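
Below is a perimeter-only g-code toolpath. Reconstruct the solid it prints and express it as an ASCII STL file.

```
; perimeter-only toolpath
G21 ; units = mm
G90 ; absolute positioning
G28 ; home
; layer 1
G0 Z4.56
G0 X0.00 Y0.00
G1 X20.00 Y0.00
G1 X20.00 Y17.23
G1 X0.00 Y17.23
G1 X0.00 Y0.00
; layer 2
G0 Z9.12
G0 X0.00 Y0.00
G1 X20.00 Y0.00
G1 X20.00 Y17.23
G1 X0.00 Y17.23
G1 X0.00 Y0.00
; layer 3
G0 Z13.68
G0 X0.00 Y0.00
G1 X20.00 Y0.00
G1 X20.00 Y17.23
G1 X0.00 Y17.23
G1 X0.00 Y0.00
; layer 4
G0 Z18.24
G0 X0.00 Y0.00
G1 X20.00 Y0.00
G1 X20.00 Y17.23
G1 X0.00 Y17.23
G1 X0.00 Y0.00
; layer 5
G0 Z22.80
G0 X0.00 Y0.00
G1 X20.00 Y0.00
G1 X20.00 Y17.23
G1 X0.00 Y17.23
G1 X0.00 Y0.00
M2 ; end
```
solid part
  facet normal 0.0000 0.0000 -1.0000
    outer loop
      vertex 20.00 17.23 0.00
      vertex 20.00 0.00 0.00
      vertex 0.00 0.00 0.00
    endloop
  endfacet
  facet normal 0.0000 0.0000 -1.0000
    outer loop
      vertex 0.00 17.23 0.00
      vertex 20.00 17.23 0.00
      vertex 0.00 0.00 0.00
    endloop
  endfacet
  facet normal 0.0000 0.0000 1.0000
    outer loop
      vertex 0.00 0.00 22.80
      vertex 20.00 0.00 22.80
      vertex 20.00 17.23 22.80
    endloop
  endfacet
  facet normal 0.0000 0.0000 1.0000
    outer loop
      vertex 0.00 0.00 22.80
      vertex 20.00 17.23 22.80
      vertex 0.00 17.23 22.80
    endloop
  endfacet
  facet normal 0.0000 -1.0000 0.0000
    outer loop
      vertex 0.00 0.00 0.00
      vertex 20.00 0.00 0.00
      vertex 20.00 0.00 22.80
    endloop
  endfacet
  facet normal 0.0000 -1.0000 0.0000
    outer loop
      vertex 0.00 0.00 0.00
      vertex 20.00 0.00 22.80
      vertex 0.00 0.00 22.80
    endloop
  endfacet
  facet normal 0.0000 1.0000 0.0000
    outer loop
      vertex 20.00 17.23 22.80
      vertex 20.00 17.23 0.00
      vertex 0.00 17.23 0.00
    endloop
  endfacet
  facet normal 0.0000 1.0000 0.0000
    outer loop
      vertex 0.00 17.23 22.80
      vertex 20.00 17.23 22.80
      vertex 0.00 17.23 0.00
    endloop
  endfacet
  facet normal -1.0000 0.0000 0.0000
    outer loop
      vertex 0.00 17.23 22.80
      vertex 0.00 17.23 0.00
      vertex 0.00 0.00 0.00
    endloop
  endfacet
  facet normal -1.0000 0.0000 0.0000
    outer loop
      vertex 0.00 0.00 22.80
      vertex 0.00 17.23 22.80
      vertex 0.00 0.00 0.00
    endloop
  endfacet
  facet normal 1.0000 0.0000 0.0000
    outer loop
      vertex 20.00 0.00 0.00
      vertex 20.00 17.23 0.00
      vertex 20.00 17.23 22.80
    endloop
  endfacet
  facet normal 1.0000 0.0000 0.0000
    outer loop
      vertex 20.00 0.00 0.00
      vertex 20.00 17.23 22.80
      vertex 20.00 0.00 22.80
    endloop
  endfacet
endsolid part

The G0 Z moves step by Δz≈4.56 mm. Every layer's G1 loop is the same polygon, so the solid is a straight extrusion of it from z=0 to z≈22.8. Closing with flat bottom and top caps and triangulating gives 12 facets — a rectangular box, roughly 20 × 17.2 mm footprint and 22.8 mm tall.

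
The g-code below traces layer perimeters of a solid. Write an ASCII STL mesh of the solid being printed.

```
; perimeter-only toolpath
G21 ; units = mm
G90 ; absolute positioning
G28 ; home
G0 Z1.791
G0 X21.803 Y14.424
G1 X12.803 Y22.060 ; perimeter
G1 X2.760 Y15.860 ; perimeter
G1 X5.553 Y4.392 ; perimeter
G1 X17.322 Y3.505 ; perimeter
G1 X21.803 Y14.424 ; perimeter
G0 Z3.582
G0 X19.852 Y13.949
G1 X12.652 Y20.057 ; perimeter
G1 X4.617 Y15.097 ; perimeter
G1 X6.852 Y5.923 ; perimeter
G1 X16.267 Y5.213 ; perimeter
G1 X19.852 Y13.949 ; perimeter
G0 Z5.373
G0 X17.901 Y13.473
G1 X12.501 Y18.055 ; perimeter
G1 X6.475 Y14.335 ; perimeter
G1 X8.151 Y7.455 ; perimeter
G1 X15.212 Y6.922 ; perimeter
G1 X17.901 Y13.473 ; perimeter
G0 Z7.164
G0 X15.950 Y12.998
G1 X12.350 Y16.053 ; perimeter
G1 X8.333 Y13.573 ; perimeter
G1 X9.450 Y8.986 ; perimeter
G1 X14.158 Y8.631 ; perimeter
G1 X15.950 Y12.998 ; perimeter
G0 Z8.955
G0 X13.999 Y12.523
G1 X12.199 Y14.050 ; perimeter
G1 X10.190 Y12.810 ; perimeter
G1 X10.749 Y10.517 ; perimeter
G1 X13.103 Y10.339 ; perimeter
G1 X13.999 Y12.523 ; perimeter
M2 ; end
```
solid part
  facet normal 0.0000 0.0000 -1.0000
    outer loop
      vertex 0.902 16.622 0.000
      vertex 12.954 24.062 0.000
      vertex 23.754 14.899 0.000
    endloop
  endfacet
  facet normal 0.0000 0.0000 -1.0000
    outer loop
      vertex 4.254 2.861 0.000
      vertex 0.902 16.622 0.000
      vertex 23.754 14.899 0.000
    endloop
  endfacet
  facet normal 0.0000 0.0000 -1.0000
    outer loop
      vertex 18.377 1.796 0.000
      vertex 4.254 2.861 0.000
      vertex 23.754 14.899 0.000
    endloop
  endfacet
  facet normal 0.4792 0.5648 0.6718
    outer loop
      vertex 23.754 14.899 0.000
      vertex 12.954 24.062 0.000
      vertex 12.048 12.048 10.746
    endloop
  endfacet
  facet normal -0.3891 0.6303 0.6718
    outer loop
      vertex 12.954 24.062 0.000
      vertex 0.902 16.622 0.000
      vertex 12.048 12.048 10.746
    endloop
  endfacet
  facet normal -0.7197 -0.1753 0.6718
    outer loop
      vertex 0.902 16.622 0.000
      vertex 4.254 2.861 0.000
      vertex 12.048 12.048 10.746
    endloop
  endfacet
  facet normal -0.0557 -0.7386 0.6718
    outer loop
      vertex 4.254 2.861 0.000
      vertex 18.377 1.796 0.000
      vertex 12.048 12.048 10.746
    endloop
  endfacet
  facet normal 0.6852 -0.2812 0.6718
    outer loop
      vertex 18.377 1.796 0.000
      vertex 23.754 14.899 0.000
      vertex 12.048 12.048 10.746
    endloop
  endfacet
endsolid part

The G0 Z moves step by Δz≈1.791 mm. The G1 loops shrink linearly with z, so the solid tapers from its base footprint up to z≈10.7. Closing with a flat bottom cap and the tapered top and triangulating gives 8 facets — a regular 5-sided pyramid, base circumscribed radius ≈ 12 mm, apex at z ≈ 10.7 mm.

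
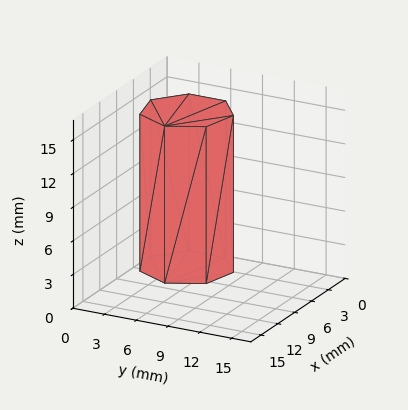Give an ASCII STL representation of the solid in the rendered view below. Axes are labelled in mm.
Reading the render: the shape is a regular 7-sided prism (a cylinder approximated with 7 flat sides), circumscribed radius ≈ 4 mm, height ≈ 14 mm (dimensions read to the nearest mm from the axis ticks). For the STL, each face is triangulated and given an outward normal.

solid part
  facet normal 0.0000 0.0000 -1.0000
    outer loop
      vertex 3.110 7.900 0.000
      vertex 6.494 7.127 0.000
      vertex 8.000 4.000 0.000
    endloop
  endfacet
  facet normal 0.0000 0.0000 -1.0000
    outer loop
      vertex 0.396 5.736 0.000
      vertex 3.110 7.900 0.000
      vertex 8.000 4.000 0.000
    endloop
  endfacet
  facet normal 0.0000 0.0000 -1.0000
    outer loop
      vertex 0.396 2.264 0.000
      vertex 0.396 5.736 0.000
      vertex 8.000 4.000 0.000
    endloop
  endfacet
  facet normal 0.0000 0.0000 -1.0000
    outer loop
      vertex 3.110 0.100 0.000
      vertex 0.396 2.264 0.000
      vertex 8.000 4.000 0.000
    endloop
  endfacet
  facet normal 0.0000 0.0000 -1.0000
    outer loop
      vertex 6.494 0.873 0.000
      vertex 3.110 0.100 0.000
      vertex 8.000 4.000 0.000
    endloop
  endfacet
  facet normal 0.0000 0.0000 1.0000
    outer loop
      vertex 8.000 4.000 14.000
      vertex 6.494 7.127 14.000
      vertex 3.110 7.900 14.000
    endloop
  endfacet
  facet normal 0.0000 0.0000 1.0000
    outer loop
      vertex 8.000 4.000 14.000
      vertex 3.110 7.900 14.000
      vertex 0.396 5.736 14.000
    endloop
  endfacet
  facet normal 0.0000 0.0000 1.0000
    outer loop
      vertex 8.000 4.000 14.000
      vertex 0.396 5.736 14.000
      vertex 0.396 2.264 14.000
    endloop
  endfacet
  facet normal 0.0000 0.0000 1.0000
    outer loop
      vertex 8.000 4.000 14.000
      vertex 0.396 2.264 14.000
      vertex 3.110 0.100 14.000
    endloop
  endfacet
  facet normal 0.0000 0.0000 1.0000
    outer loop
      vertex 8.000 4.000 14.000
      vertex 3.110 0.100 14.000
      vertex 6.494 0.873 14.000
    endloop
  endfacet
  facet normal 0.9010 0.4339 0.0000
    outer loop
      vertex 8.000 4.000 0.000
      vertex 6.494 7.127 0.000
      vertex 6.494 7.127 14.000
    endloop
  endfacet
  facet normal 0.9010 0.4339 0.0000
    outer loop
      vertex 8.000 4.000 0.000
      vertex 6.494 7.127 14.000
      vertex 8.000 4.000 14.000
    endloop
  endfacet
  facet normal 0.2227 0.9749 0.0000
    outer loop
      vertex 6.494 7.127 0.000
      vertex 3.110 7.900 0.000
      vertex 3.110 7.900 14.000
    endloop
  endfacet
  facet normal 0.2227 0.9749 0.0000
    outer loop
      vertex 6.494 7.127 0.000
      vertex 3.110 7.900 14.000
      vertex 6.494 7.127 14.000
    endloop
  endfacet
  facet normal -0.6234 0.7819 0.0000
    outer loop
      vertex 3.110 7.900 0.000
      vertex 0.396 5.736 0.000
      vertex 0.396 5.736 14.000
    endloop
  endfacet
  facet normal -0.6234 0.7819 0.0000
    outer loop
      vertex 3.110 7.900 0.000
      vertex 0.396 5.736 14.000
      vertex 3.110 7.900 14.000
    endloop
  endfacet
  facet normal -1.0000 0.0000 0.0000
    outer loop
      vertex 0.396 5.736 0.000
      vertex 0.396 2.264 0.000
      vertex 0.396 2.264 14.000
    endloop
  endfacet
  facet normal -1.0000 0.0000 0.0000
    outer loop
      vertex 0.396 5.736 0.000
      vertex 0.396 2.264 14.000
      vertex 0.396 5.736 14.000
    endloop
  endfacet
  facet normal -0.6234 -0.7819 0.0000
    outer loop
      vertex 0.396 2.264 0.000
      vertex 3.110 0.100 0.000
      vertex 3.110 0.100 14.000
    endloop
  endfacet
  facet normal -0.6234 -0.7819 0.0000
    outer loop
      vertex 0.396 2.264 0.000
      vertex 3.110 0.100 14.000
      vertex 0.396 2.264 14.000
    endloop
  endfacet
  facet normal 0.2227 -0.9749 0.0000
    outer loop
      vertex 3.110 0.100 0.000
      vertex 6.494 0.873 0.000
      vertex 6.494 0.873 14.000
    endloop
  endfacet
  facet normal 0.2227 -0.9749 0.0000
    outer loop
      vertex 3.110 0.100 0.000
      vertex 6.494 0.873 14.000
      vertex 3.110 0.100 14.000
    endloop
  endfacet
  facet normal 0.9010 -0.4339 0.0000
    outer loop
      vertex 6.494 0.873 0.000
      vertex 8.000 4.000 0.000
      vertex 8.000 4.000 14.000
    endloop
  endfacet
  facet normal 0.9010 -0.4339 0.0000
    outer loop
      vertex 6.494 0.873 0.000
      vertex 8.000 4.000 14.000
      vertex 6.494 0.873 14.000
    endloop
  endfacet
endsolid part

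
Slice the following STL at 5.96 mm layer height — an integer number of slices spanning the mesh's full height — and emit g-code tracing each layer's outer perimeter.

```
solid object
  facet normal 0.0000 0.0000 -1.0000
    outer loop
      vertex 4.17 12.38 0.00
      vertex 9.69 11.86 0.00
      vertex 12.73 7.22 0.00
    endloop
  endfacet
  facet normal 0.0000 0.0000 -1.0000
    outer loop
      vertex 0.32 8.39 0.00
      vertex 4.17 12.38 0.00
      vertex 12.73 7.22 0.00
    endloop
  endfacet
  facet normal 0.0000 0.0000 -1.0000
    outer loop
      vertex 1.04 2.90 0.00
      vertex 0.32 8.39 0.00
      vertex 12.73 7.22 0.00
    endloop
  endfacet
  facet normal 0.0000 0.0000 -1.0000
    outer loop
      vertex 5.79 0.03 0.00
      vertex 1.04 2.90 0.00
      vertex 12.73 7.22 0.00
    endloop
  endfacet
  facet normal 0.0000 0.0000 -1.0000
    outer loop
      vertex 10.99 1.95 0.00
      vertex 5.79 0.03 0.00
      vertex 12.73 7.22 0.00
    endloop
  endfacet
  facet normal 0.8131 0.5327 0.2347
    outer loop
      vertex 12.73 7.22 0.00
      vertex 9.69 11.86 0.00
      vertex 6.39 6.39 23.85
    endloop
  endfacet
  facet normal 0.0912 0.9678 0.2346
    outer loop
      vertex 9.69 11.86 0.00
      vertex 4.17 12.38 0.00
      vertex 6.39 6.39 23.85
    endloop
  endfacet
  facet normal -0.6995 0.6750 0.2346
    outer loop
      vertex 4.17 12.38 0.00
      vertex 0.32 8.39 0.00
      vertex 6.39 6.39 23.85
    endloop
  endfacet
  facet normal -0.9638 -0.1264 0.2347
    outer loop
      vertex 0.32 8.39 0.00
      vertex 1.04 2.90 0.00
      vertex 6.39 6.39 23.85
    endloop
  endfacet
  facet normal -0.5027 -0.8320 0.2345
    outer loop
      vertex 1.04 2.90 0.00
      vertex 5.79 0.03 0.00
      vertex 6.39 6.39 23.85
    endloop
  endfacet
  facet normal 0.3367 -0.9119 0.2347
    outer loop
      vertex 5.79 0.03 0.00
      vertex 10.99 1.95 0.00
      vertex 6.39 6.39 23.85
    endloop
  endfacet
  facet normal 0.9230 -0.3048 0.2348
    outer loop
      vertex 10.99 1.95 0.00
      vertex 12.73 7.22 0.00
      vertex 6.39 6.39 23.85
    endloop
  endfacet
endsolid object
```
; perimeter-only toolpath
G21 ; units = mm
G90 ; absolute positioning
G28 ; home
; layer 1
G0 Z5.96
G0 X11.14 Y7.01
G1 X8.87 Y10.49
G1 X4.72 Y10.88
G1 X1.84 Y7.89
G1 X2.38 Y3.77
G1 X5.94 Y1.62
G1 X9.84 Y3.06
G1 X11.14 Y7.01
; layer 2
G0 Z11.93
G0 X9.56 Y6.80
G1 X8.04 Y9.12
G1 X5.28 Y9.38
G1 X3.35 Y7.39
G1 X3.71 Y4.64
G1 X6.09 Y3.21
G1 X8.69 Y4.17
G1 X9.56 Y6.80
; layer 3
G0 Z17.89
G0 X7.97 Y6.60
G1 X7.21 Y7.76
G1 X5.83 Y7.89
G1 X4.87 Y6.89
G1 X5.05 Y5.52
G1 X6.24 Y4.80
G1 X7.54 Y5.28
G1 X7.97 Y6.60
M2 ; end

The solid is a regular 7-sided pyramid, base circumscribed radius ≈ 6.39 mm, apex at z ≈ 23.9 mm. Slicing at Δz = 5.96 mm — 4 equal slices spanning the solid's height, so layer i sits at z = i·h/4 — gives 3 non-empty perimeters. Each is a 7-segment closed polygon; G0 lifts to the layer z and rapids to the start vertex, then G1 traces the edges. The cross-section shrinks linearly with z (the slice at the apex is degenerate and omitted).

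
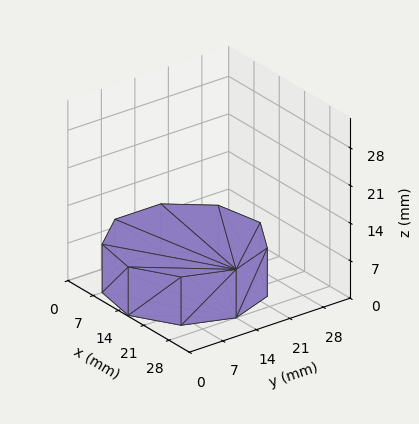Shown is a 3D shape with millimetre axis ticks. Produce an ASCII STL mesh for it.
Reading the render: the shape is a regular 9-sided prism (a cylinder approximated with 9 flat sides), circumscribed radius ≈ 14 mm, height ≈ 9 mm (dimensions read to the nearest mm from the axis ticks). For the STL, each face is triangulated and given an outward normal.

solid part
  facet normal 0.0000 0.0000 -1.0000
    outer loop
      vertex 16.43 27.79 0.00
      vertex 24.72 23.00 0.00
      vertex 28.00 14.00 0.00
    endloop
  endfacet
  facet normal 0.0000 0.0000 -1.0000
    outer loop
      vertex 7.00 26.12 0.00
      vertex 16.43 27.79 0.00
      vertex 28.00 14.00 0.00
    endloop
  endfacet
  facet normal 0.0000 0.0000 -1.0000
    outer loop
      vertex 0.84 18.79 0.00
      vertex 7.00 26.12 0.00
      vertex 28.00 14.00 0.00
    endloop
  endfacet
  facet normal 0.0000 0.0000 -1.0000
    outer loop
      vertex 0.84 9.21 0.00
      vertex 0.84 18.79 0.00
      vertex 28.00 14.00 0.00
    endloop
  endfacet
  facet normal 0.0000 0.0000 -1.0000
    outer loop
      vertex 7.00 1.88 0.00
      vertex 0.84 9.21 0.00
      vertex 28.00 14.00 0.00
    endloop
  endfacet
  facet normal 0.0000 0.0000 -1.0000
    outer loop
      vertex 16.43 0.21 0.00
      vertex 7.00 1.88 0.00
      vertex 28.00 14.00 0.00
    endloop
  endfacet
  facet normal 0.0000 0.0000 -1.0000
    outer loop
      vertex 24.72 5.00 0.00
      vertex 16.43 0.21 0.00
      vertex 28.00 14.00 0.00
    endloop
  endfacet
  facet normal 0.0000 0.0000 1.0000
    outer loop
      vertex 28.00 14.00 9.00
      vertex 24.72 23.00 9.00
      vertex 16.43 27.79 9.00
    endloop
  endfacet
  facet normal 0.0000 0.0000 1.0000
    outer loop
      vertex 28.00 14.00 9.00
      vertex 16.43 27.79 9.00
      vertex 7.00 26.12 9.00
    endloop
  endfacet
  facet normal 0.0000 0.0000 1.0000
    outer loop
      vertex 28.00 14.00 9.00
      vertex 7.00 26.12 9.00
      vertex 0.84 18.79 9.00
    endloop
  endfacet
  facet normal 0.0000 0.0000 1.0000
    outer loop
      vertex 28.00 14.00 9.00
      vertex 0.84 18.79 9.00
      vertex 0.84 9.21 9.00
    endloop
  endfacet
  facet normal 0.0000 0.0000 1.0000
    outer loop
      vertex 28.00 14.00 9.00
      vertex 0.84 9.21 9.00
      vertex 7.00 1.88 9.00
    endloop
  endfacet
  facet normal 0.0000 0.0000 1.0000
    outer loop
      vertex 28.00 14.00 9.00
      vertex 7.00 1.88 9.00
      vertex 16.43 0.21 9.00
    endloop
  endfacet
  facet normal 0.0000 0.0000 1.0000
    outer loop
      vertex 28.00 14.00 9.00
      vertex 16.43 0.21 9.00
      vertex 24.72 5.00 9.00
    endloop
  endfacet
  facet normal 0.9395 0.3424 0.0000
    outer loop
      vertex 28.00 14.00 0.00
      vertex 24.72 23.00 0.00
      vertex 24.72 23.00 9.00
    endloop
  endfacet
  facet normal 0.9395 0.3424 0.0000
    outer loop
      vertex 28.00 14.00 0.00
      vertex 24.72 23.00 9.00
      vertex 28.00 14.00 9.00
    endloop
  endfacet
  facet normal 0.5003 0.8659 0.0000
    outer loop
      vertex 24.72 23.00 0.00
      vertex 16.43 27.79 0.00
      vertex 16.43 27.79 9.00
    endloop
  endfacet
  facet normal 0.5003 0.8659 0.0000
    outer loop
      vertex 24.72 23.00 0.00
      vertex 16.43 27.79 9.00
      vertex 24.72 23.00 9.00
    endloop
  endfacet
  facet normal -0.1744 0.9847 0.0000
    outer loop
      vertex 16.43 27.79 0.00
      vertex 7.00 26.12 0.00
      vertex 7.00 26.12 9.00
    endloop
  endfacet
  facet normal -0.1744 0.9847 0.0000
    outer loop
      vertex 16.43 27.79 0.00
      vertex 7.00 26.12 9.00
      vertex 16.43 27.79 9.00
    endloop
  endfacet
  facet normal -0.7656 0.6434 0.0000
    outer loop
      vertex 7.00 26.12 0.00
      vertex 0.84 18.79 0.00
      vertex 0.84 18.79 9.00
    endloop
  endfacet
  facet normal -0.7656 0.6434 0.0000
    outer loop
      vertex 7.00 26.12 0.00
      vertex 0.84 18.79 9.00
      vertex 7.00 26.12 9.00
    endloop
  endfacet
  facet normal -1.0000 0.0000 0.0000
    outer loop
      vertex 0.84 18.79 0.00
      vertex 0.84 9.21 0.00
      vertex 0.84 9.21 9.00
    endloop
  endfacet
  facet normal -1.0000 0.0000 0.0000
    outer loop
      vertex 0.84 18.79 0.00
      vertex 0.84 9.21 9.00
      vertex 0.84 18.79 9.00
    endloop
  endfacet
  facet normal -0.7656 -0.6434 0.0000
    outer loop
      vertex 0.84 9.21 0.00
      vertex 7.00 1.88 0.00
      vertex 7.00 1.88 9.00
    endloop
  endfacet
  facet normal -0.7656 -0.6434 0.0000
    outer loop
      vertex 0.84 9.21 0.00
      vertex 7.00 1.88 9.00
      vertex 0.84 9.21 9.00
    endloop
  endfacet
  facet normal -0.1744 -0.9847 0.0000
    outer loop
      vertex 7.00 1.88 0.00
      vertex 16.43 0.21 0.00
      vertex 16.43 0.21 9.00
    endloop
  endfacet
  facet normal -0.1744 -0.9847 0.0000
    outer loop
      vertex 7.00 1.88 0.00
      vertex 16.43 0.21 9.00
      vertex 7.00 1.88 9.00
    endloop
  endfacet
  facet normal 0.5003 -0.8659 0.0000
    outer loop
      vertex 16.43 0.21 0.00
      vertex 24.72 5.00 0.00
      vertex 24.72 5.00 9.00
    endloop
  endfacet
  facet normal 0.5003 -0.8659 0.0000
    outer loop
      vertex 16.43 0.21 0.00
      vertex 24.72 5.00 9.00
      vertex 16.43 0.21 9.00
    endloop
  endfacet
  facet normal 0.9395 -0.3424 0.0000
    outer loop
      vertex 24.72 5.00 0.00
      vertex 28.00 14.00 0.00
      vertex 28.00 14.00 9.00
    endloop
  endfacet
  facet normal 0.9395 -0.3424 0.0000
    outer loop
      vertex 24.72 5.00 0.00
      vertex 28.00 14.00 9.00
      vertex 24.72 5.00 9.00
    endloop
  endfacet
endsolid part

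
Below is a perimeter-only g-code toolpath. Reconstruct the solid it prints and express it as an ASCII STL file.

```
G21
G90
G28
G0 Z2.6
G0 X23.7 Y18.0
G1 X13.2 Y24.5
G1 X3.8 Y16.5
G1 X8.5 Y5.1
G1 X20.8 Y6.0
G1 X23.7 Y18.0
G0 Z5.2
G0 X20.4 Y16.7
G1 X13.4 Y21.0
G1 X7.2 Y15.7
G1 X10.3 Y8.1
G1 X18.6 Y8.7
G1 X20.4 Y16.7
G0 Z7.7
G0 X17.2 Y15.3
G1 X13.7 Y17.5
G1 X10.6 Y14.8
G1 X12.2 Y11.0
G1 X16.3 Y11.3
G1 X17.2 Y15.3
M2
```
solid part
  facet normal 0.0000 0.0000 -1.0000
    outer loop
      vertex 0.4 17.3 0.0
      vertex 12.9 28.0 0.0
      vertex 26.9 19.4 0.0
    endloop
  endfacet
  facet normal 0.0000 0.0000 -1.0000
    outer loop
      vertex 6.7 2.1 0.0
      vertex 0.4 17.3 0.0
      vertex 26.9 19.4 0.0
    endloop
  endfacet
  facet normal 0.0000 0.0000 -1.0000
    outer loop
      vertex 23.1 3.4 0.0
      vertex 6.7 2.1 0.0
      vertex 26.9 19.4 0.0
    endloop
  endfacet
  facet normal 0.3517 0.5725 0.7406
    outer loop
      vertex 26.9 19.4 0.0
      vertex 12.9 28.0 0.0
      vertex 14.0 14.0 10.3
    endloop
  endfacet
  facet normal -0.4370 0.5105 0.7406
    outer loop
      vertex 12.9 28.0 0.0
      vertex 0.4 17.3 0.0
      vertex 14.0 14.0 10.3
    endloop
  endfacet
  facet normal -0.6223 -0.2579 0.7391
    outer loop
      vertex 0.4 17.3 0.0
      vertex 6.7 2.1 0.0
      vertex 14.0 14.0 10.3
    endloop
  endfacet
  facet normal 0.0533 -0.6720 0.7386
    outer loop
      vertex 6.7 2.1 0.0
      vertex 23.1 3.4 0.0
      vertex 14.0 14.0 10.3
    endloop
  endfacet
  facet normal 0.6553 -0.1556 0.7391
    outer loop
      vertex 23.1 3.4 0.0
      vertex 26.9 19.4 0.0
      vertex 14.0 14.0 10.3
    endloop
  endfacet
endsolid part

The G0 Z moves step by Δz≈2.6 mm. The G1 loops shrink linearly with z, so the solid tapers from its base footprint up to z≈10.3. Closing with a flat bottom cap and the tapered top and triangulating gives 8 facets — a regular 5-sided pyramid, base circumscribed radius ≈ 14 mm, apex at z ≈ 10.3 mm.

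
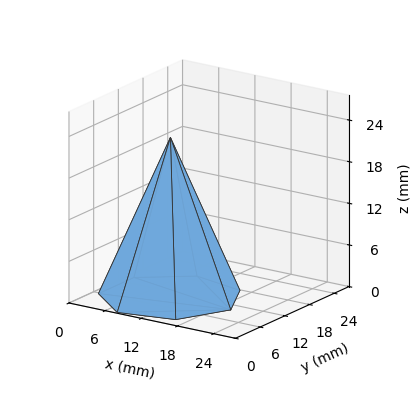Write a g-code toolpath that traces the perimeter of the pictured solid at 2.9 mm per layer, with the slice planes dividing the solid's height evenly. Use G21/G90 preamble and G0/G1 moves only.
Reading the render: the shape is a regular 7-sided pyramid, base circumscribed radius ≈ 10 mm, apex at z ≈ 23 mm (dimensions read to the nearest mm from the axis ticks). For the g-code, the solid's height is divided into equal slices at the stated Δz and each level perimeter traced with G1 moves after a G0 lift.

; perimeter-only toolpath
G21 ; units = mm
G90 ; absolute positioning
G28 ; home
; layer 1
G0 Z2.9
G0 X18.8 Y10.0
G1 X15.4 Y16.8
G1 X8.1 Y18.5
G1 X2.1 Y13.8
G1 X2.1 Y6.2
G1 X8.1 Y1.5
G1 X15.4 Y3.2
G1 X18.8 Y10.0
; layer 2
G0 Z5.8
G0 X17.5 Y10.0
G1 X14.6 Y15.9
G1 X8.3 Y17.3
G1 X3.2 Y13.2
G1 X3.2 Y6.8
G1 X8.3 Y2.7
G1 X14.6 Y4.2
G1 X17.5 Y10.0
; layer 3
G0 Z8.6
G0 X16.2 Y10.0
G1 X13.9 Y14.9
G1 X8.6 Y16.1
G1 X4.4 Y12.7
G1 X4.4 Y7.3
G1 X8.6 Y3.9
G1 X13.9 Y5.1
G1 X16.2 Y10.0
; layer 4
G0 Z11.5
G0 X15.0 Y10.0
G1 X13.1 Y13.9
G1 X8.9 Y14.8
G1 X5.5 Y12.2
G1 X5.5 Y7.8
G1 X8.9 Y5.2
G1 X13.1 Y6.1
G1 X15.0 Y10.0
; layer 5
G0 Z14.4
G0 X13.8 Y10.0
G1 X12.3 Y12.9
G1 X9.2 Y13.6
G1 X6.6 Y11.6
G1 X6.6 Y8.4
G1 X9.2 Y6.4
G1 X12.3 Y7.1
G1 X13.8 Y10.0
; layer 6
G0 Z17.2
G0 X12.5 Y10.0
G1 X11.6 Y11.9
G1 X9.4 Y12.4
G1 X7.8 Y11.1
G1 X7.8 Y8.9
G1 X9.4 Y7.6
G1 X11.6 Y8.1
G1 X12.5 Y10.0
; layer 7
G0 Z20.1
G0 X11.2 Y10.0
G1 X10.8 Y11.0
G1 X9.7 Y11.2
G1 X8.9 Y10.5
G1 X8.9 Y9.5
G1 X9.7 Y8.8
G1 X10.8 Y9.0
G1 X11.2 Y10.0
M2 ; end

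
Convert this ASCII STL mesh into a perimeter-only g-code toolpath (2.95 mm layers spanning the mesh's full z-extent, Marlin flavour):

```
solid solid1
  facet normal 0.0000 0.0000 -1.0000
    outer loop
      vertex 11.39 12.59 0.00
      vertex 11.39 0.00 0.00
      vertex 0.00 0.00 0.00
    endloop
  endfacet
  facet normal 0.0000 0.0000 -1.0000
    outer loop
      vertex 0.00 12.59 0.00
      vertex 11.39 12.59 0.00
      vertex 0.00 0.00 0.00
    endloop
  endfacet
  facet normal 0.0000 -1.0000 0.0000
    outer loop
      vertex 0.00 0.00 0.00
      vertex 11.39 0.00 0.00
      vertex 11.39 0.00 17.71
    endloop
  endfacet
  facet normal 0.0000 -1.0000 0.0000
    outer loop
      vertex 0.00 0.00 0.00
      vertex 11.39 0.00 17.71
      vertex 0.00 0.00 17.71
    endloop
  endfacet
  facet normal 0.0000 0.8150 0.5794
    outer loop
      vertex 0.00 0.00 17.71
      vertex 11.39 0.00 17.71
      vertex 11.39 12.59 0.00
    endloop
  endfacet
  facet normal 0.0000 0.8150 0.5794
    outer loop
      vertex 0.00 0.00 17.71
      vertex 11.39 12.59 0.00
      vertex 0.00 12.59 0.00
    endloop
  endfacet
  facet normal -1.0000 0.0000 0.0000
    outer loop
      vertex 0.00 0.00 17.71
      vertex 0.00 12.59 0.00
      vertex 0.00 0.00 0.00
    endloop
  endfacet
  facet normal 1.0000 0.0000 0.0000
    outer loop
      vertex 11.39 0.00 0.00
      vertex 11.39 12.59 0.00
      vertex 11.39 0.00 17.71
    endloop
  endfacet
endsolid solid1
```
; perimeter-only toolpath
G21 ; units = mm
G90 ; absolute positioning
G28 ; home
; layer 1
G0 Z2.95
G0 X0.00 Y0.00
G1 X11.39 Y0.00
G1 X11.39 Y10.49
G1 X0.00 Y10.49
G1 X0.00 Y0.00
; layer 2
G0 Z5.90
G0 X0.00 Y0.00
G1 X11.39 Y0.00
G1 X11.39 Y8.39
G1 X0.00 Y8.39
G1 X0.00 Y0.00
; layer 3
G0 Z8.86
G0 X0.00 Y0.00
G1 X11.39 Y0.00
G1 X11.39 Y6.29
G1 X0.00 Y6.29
G1 X0.00 Y0.00
; layer 4
G0 Z11.81
G0 X0.00 Y0.00
G1 X11.39 Y0.00
G1 X11.39 Y4.20
G1 X0.00 Y4.20
G1 X0.00 Y0.00
; layer 5
G0 Z14.76
G0 X0.00 Y0.00
G1 X11.39 Y0.00
G1 X11.39 Y2.10
G1 X0.00 Y2.10
G1 X0.00 Y0.00
M2 ; end

The solid is a wedge (ramp): 11.4 × 12.6 mm base, rising to 17.7 mm along the y=0 edge and sloping linearly to z=0 at y=12.6. Slicing at Δz = 2.95 mm — 6 equal slices spanning the solid's height, so layer i sits at z = i·h/6 — gives 5 non-empty perimeters. Each is a 4-segment closed polygon; G0 lifts to the layer z and rapids to the start vertex, then G1 traces the edges. The cross-section shrinks linearly with z (the slice at the apex is degenerate and omitted).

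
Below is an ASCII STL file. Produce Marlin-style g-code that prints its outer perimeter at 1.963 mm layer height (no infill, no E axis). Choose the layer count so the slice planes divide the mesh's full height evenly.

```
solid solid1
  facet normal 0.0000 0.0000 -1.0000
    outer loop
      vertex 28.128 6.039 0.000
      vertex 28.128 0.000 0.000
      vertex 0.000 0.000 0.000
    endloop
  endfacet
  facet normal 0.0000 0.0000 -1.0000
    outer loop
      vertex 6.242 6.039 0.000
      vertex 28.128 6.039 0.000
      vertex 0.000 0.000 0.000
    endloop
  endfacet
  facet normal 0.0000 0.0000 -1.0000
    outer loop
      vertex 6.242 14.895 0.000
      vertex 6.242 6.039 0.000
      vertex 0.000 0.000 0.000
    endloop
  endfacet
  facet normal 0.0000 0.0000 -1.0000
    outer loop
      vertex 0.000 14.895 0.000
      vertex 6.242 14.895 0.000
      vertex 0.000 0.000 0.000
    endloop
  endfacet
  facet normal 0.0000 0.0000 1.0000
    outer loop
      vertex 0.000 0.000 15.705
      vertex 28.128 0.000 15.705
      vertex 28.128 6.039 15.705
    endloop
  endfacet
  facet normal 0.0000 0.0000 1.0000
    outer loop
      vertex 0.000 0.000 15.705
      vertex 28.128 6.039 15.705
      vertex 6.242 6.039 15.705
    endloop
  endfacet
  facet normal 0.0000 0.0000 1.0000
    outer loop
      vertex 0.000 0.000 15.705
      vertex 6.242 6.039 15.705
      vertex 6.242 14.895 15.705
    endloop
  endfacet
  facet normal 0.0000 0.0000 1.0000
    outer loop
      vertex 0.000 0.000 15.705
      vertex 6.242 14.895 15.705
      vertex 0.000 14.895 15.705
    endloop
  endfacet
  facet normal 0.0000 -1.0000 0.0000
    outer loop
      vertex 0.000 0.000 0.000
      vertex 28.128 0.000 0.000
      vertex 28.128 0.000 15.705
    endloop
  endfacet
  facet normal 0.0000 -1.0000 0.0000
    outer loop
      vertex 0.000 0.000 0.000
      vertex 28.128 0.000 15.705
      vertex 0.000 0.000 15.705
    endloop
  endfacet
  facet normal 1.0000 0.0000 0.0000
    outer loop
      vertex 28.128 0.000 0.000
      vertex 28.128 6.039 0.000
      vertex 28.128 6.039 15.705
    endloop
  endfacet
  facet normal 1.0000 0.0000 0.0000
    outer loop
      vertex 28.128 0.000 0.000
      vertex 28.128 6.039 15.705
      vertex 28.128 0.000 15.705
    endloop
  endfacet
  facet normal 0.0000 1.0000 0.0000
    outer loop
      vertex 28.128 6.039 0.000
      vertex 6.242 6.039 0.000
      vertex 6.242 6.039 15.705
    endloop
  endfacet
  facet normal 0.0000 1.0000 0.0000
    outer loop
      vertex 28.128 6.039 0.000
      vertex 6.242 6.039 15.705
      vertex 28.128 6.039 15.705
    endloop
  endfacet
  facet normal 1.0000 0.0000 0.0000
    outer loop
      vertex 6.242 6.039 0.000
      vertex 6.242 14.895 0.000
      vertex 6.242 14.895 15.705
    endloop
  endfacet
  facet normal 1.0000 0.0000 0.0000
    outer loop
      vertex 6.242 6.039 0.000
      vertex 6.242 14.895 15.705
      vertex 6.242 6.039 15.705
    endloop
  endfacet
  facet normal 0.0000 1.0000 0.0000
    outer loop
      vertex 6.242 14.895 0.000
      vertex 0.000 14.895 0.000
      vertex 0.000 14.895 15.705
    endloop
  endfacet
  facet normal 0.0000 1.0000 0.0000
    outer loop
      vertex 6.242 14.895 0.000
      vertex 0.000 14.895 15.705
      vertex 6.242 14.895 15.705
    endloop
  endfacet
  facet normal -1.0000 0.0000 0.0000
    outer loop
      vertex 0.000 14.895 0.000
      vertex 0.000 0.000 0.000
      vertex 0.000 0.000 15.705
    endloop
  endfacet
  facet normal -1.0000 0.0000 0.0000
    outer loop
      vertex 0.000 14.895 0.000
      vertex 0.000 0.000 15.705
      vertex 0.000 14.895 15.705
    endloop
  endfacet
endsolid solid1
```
; perimeter-only toolpath
G21 ; units = mm
G90 ; absolute positioning
G28 ; home
; layer 1
G0 Z1.963
G0 X0.000 Y0.000
G1 X28.128 Y0.000
G1 X28.128 Y6.039
G1 X6.242 Y6.039
G1 X6.242 Y14.895
G1 X0.000 Y14.895
G1 X0.000 Y0.000
; layer 2
G0 Z3.926
G0 X0.000 Y0.000
G1 X28.128 Y0.000
G1 X28.128 Y6.039
G1 X6.242 Y6.039
G1 X6.242 Y14.895
G1 X0.000 Y14.895
G1 X0.000 Y0.000
; layer 3
G0 Z5.889
G0 X0.000 Y0.000
G1 X28.128 Y0.000
G1 X28.128 Y6.039
G1 X6.242 Y6.039
G1 X6.242 Y14.895
G1 X0.000 Y14.895
G1 X0.000 Y0.000
; layer 4
G0 Z7.853
G0 X0.000 Y0.000
G1 X28.128 Y0.000
G1 X28.128 Y6.039
G1 X6.242 Y6.039
G1 X6.242 Y14.895
G1 X0.000 Y14.895
G1 X0.000 Y0.000
; layer 5
G0 Z9.816
G0 X0.000 Y0.000
G1 X28.128 Y0.000
G1 X28.128 Y6.039
G1 X6.242 Y6.039
G1 X6.242 Y14.895
G1 X0.000 Y14.895
G1 X0.000 Y0.000
; layer 6
G0 Z11.779
G0 X0.000 Y0.000
G1 X28.128 Y0.000
G1 X28.128 Y6.039
G1 X6.242 Y6.039
G1 X6.242 Y14.895
G1 X0.000 Y14.895
G1 X0.000 Y0.000
; layer 7
G0 Z13.742
G0 X0.000 Y0.000
G1 X28.128 Y0.000
G1 X28.128 Y6.039
G1 X6.242 Y6.039
G1 X6.242 Y14.895
G1 X0.000 Y14.895
G1 X0.000 Y0.000
; layer 8
G0 Z15.705
G0 X0.000 Y0.000
G1 X28.128 Y0.000
G1 X28.128 Y6.039
G1 X6.242 Y6.039
G1 X6.242 Y14.895
G1 X0.000 Y14.895
G1 X0.000 Y0.000
M2 ; end

The solid is an L-shaped prism: outer 28.1 × 14.9 mm, arm thicknesses ≈ 6.04 mm (horizontal) and 6.24 mm (vertical), extruded 15.7 mm in z. Slicing at Δz = 1.963 mm — 8 equal slices spanning the solid's height, so layer i sits at z = i·h/8 — gives 8 non-empty perimeters. Each is a 6-segment closed polygon; G0 lifts to the layer z and rapids to the start vertex, then G1 traces the edges.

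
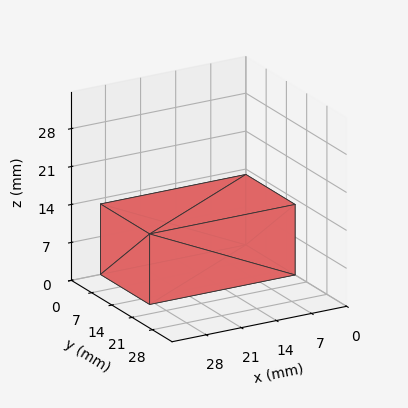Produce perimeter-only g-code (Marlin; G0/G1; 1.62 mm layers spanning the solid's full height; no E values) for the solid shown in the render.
Reading the render: the shape is a rectangular box, roughly 29 × 17 mm footprint and 13 mm tall (dimensions read to the nearest mm from the axis ticks). For the g-code, the solid's height is divided into equal slices at the stated Δz and each level perimeter traced with G1 moves after a G0 lift.

; perimeter-only toolpath
G21 ; units = mm
G90 ; absolute positioning
G28 ; home
; layer 1
G0 Z1.62
G0 X0.00 Y0.00
G1 X29.00 Y0.00
G1 X29.00 Y17.00
G1 X0.00 Y17.00
G1 X0.00 Y0.00
; layer 2
G0 Z3.25
G0 X0.00 Y0.00
G1 X29.00 Y0.00
G1 X29.00 Y17.00
G1 X0.00 Y17.00
G1 X0.00 Y0.00
; layer 3
G0 Z4.88
G0 X0.00 Y0.00
G1 X29.00 Y0.00
G1 X29.00 Y17.00
G1 X0.00 Y17.00
G1 X0.00 Y0.00
; layer 4
G0 Z6.50
G0 X0.00 Y0.00
G1 X29.00 Y0.00
G1 X29.00 Y17.00
G1 X0.00 Y17.00
G1 X0.00 Y0.00
; layer 5
G0 Z8.12
G0 X0.00 Y0.00
G1 X29.00 Y0.00
G1 X29.00 Y17.00
G1 X0.00 Y17.00
G1 X0.00 Y0.00
; layer 6
G0 Z9.75
G0 X0.00 Y0.00
G1 X29.00 Y0.00
G1 X29.00 Y17.00
G1 X0.00 Y17.00
G1 X0.00 Y0.00
; layer 7
G0 Z11.38
G0 X0.00 Y0.00
G1 X29.00 Y0.00
G1 X29.00 Y17.00
G1 X0.00 Y17.00
G1 X0.00 Y0.00
; layer 8
G0 Z13.00
G0 X0.00 Y0.00
G1 X29.00 Y0.00
G1 X29.00 Y17.00
G1 X0.00 Y17.00
G1 X0.00 Y0.00
M2 ; end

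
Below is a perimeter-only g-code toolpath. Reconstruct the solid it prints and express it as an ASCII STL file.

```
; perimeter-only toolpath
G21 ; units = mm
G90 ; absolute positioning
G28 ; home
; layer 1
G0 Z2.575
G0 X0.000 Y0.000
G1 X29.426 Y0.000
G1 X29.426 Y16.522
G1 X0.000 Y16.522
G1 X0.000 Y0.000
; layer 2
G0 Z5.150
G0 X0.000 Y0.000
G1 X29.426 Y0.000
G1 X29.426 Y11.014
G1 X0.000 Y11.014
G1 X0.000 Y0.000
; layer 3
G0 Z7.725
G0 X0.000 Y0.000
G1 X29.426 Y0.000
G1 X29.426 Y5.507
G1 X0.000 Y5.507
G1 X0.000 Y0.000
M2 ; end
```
solid part
  facet normal 0.0000 0.0000 -1.0000
    outer loop
      vertex 29.426 22.029 0.000
      vertex 29.426 0.000 0.000
      vertex 0.000 0.000 0.000
    endloop
  endfacet
  facet normal 0.0000 0.0000 -1.0000
    outer loop
      vertex 0.000 22.029 0.000
      vertex 29.426 22.029 0.000
      vertex 0.000 0.000 0.000
    endloop
  endfacet
  facet normal 0.0000 -1.0000 0.0000
    outer loop
      vertex 0.000 0.000 0.000
      vertex 29.426 0.000 0.000
      vertex 29.426 0.000 10.300
    endloop
  endfacet
  facet normal 0.0000 -1.0000 0.0000
    outer loop
      vertex 0.000 0.000 0.000
      vertex 29.426 0.000 10.300
      vertex 0.000 0.000 10.300
    endloop
  endfacet
  facet normal 0.0000 0.4236 0.9059
    outer loop
      vertex 0.000 0.000 10.300
      vertex 29.426 0.000 10.300
      vertex 29.426 22.029 0.000
    endloop
  endfacet
  facet normal 0.0000 0.4236 0.9059
    outer loop
      vertex 0.000 0.000 10.300
      vertex 29.426 22.029 0.000
      vertex 0.000 22.029 0.000
    endloop
  endfacet
  facet normal -1.0000 0.0000 0.0000
    outer loop
      vertex 0.000 0.000 10.300
      vertex 0.000 22.029 0.000
      vertex 0.000 0.000 0.000
    endloop
  endfacet
  facet normal 1.0000 0.0000 0.0000
    outer loop
      vertex 29.426 0.000 0.000
      vertex 29.426 22.029 0.000
      vertex 29.426 0.000 10.300
    endloop
  endfacet
endsolid part

The G0 Z moves step by Δz≈2.575 mm. The G1 loops shrink linearly with z, so the solid tapers from its base footprint up to z≈10.3. Closing with a flat bottom cap and the tapered top and triangulating gives 8 facets — a wedge (ramp): 29.4 × 22 mm base, rising to 10.3 mm along the y=0 edge and sloping linearly to z=0 at y=22.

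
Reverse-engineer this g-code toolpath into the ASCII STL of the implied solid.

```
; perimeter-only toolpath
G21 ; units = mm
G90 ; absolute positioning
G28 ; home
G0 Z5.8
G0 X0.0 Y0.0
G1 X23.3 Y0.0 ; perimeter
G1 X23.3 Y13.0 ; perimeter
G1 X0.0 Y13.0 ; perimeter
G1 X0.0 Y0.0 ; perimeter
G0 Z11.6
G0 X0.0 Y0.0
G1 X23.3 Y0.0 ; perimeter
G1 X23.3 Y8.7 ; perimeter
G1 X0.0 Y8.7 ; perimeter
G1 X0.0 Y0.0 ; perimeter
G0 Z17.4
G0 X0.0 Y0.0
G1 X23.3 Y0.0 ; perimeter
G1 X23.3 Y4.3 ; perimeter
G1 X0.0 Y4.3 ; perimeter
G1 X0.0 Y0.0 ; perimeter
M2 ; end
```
solid part
  facet normal 0.0000 0.0000 -1.0000
    outer loop
      vertex 23.3 17.3 0.0
      vertex 23.3 0.0 0.0
      vertex 0.0 0.0 0.0
    endloop
  endfacet
  facet normal 0.0000 0.0000 -1.0000
    outer loop
      vertex 0.0 17.3 0.0
      vertex 23.3 17.3 0.0
      vertex 0.0 0.0 0.0
    endloop
  endfacet
  facet normal 0.0000 -1.0000 0.0000
    outer loop
      vertex 0.0 0.0 0.0
      vertex 23.3 0.0 0.0
      vertex 23.3 0.0 23.2
    endloop
  endfacet
  facet normal 0.0000 -1.0000 0.0000
    outer loop
      vertex 0.0 0.0 0.0
      vertex 23.3 0.0 23.2
      vertex 0.0 0.0 23.2
    endloop
  endfacet
  facet normal 0.0000 0.8017 0.5978
    outer loop
      vertex 0.0 0.0 23.2
      vertex 23.3 0.0 23.2
      vertex 23.3 17.3 0.0
    endloop
  endfacet
  facet normal 0.0000 0.8017 0.5978
    outer loop
      vertex 0.0 0.0 23.2
      vertex 23.3 17.3 0.0
      vertex 0.0 17.3 0.0
    endloop
  endfacet
  facet normal -1.0000 0.0000 0.0000
    outer loop
      vertex 0.0 0.0 23.2
      vertex 0.0 17.3 0.0
      vertex 0.0 0.0 0.0
    endloop
  endfacet
  facet normal 1.0000 0.0000 0.0000
    outer loop
      vertex 23.3 0.0 0.0
      vertex 23.3 17.3 0.0
      vertex 23.3 0.0 23.2
    endloop
  endfacet
endsolid part

The G0 Z moves step by Δz≈5.8 mm. The G1 loops shrink linearly with z, so the solid tapers from its base footprint up to z≈23.2. Closing with a flat bottom cap and the tapered top and triangulating gives 8 facets — a wedge (ramp): 23.3 × 17.3 mm base, rising to 23.2 mm along the y=0 edge and sloping linearly to z=0 at y=17.3.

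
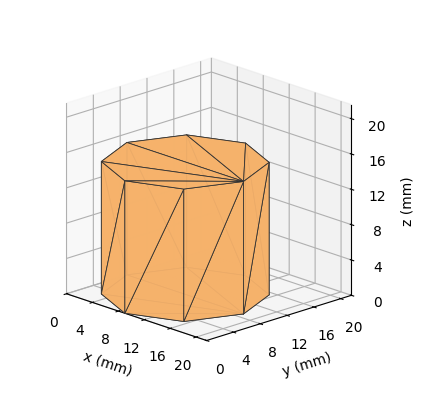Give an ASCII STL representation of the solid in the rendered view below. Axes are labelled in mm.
Reading the render: the shape is a regular 8-sided prism (a cylinder approximated with 8 flat sides), circumscribed radius ≈ 9 mm, height ≈ 15 mm (dimensions read to the nearest mm from the axis ticks). For the STL, each face is triangulated and given an outward normal.

solid part
  facet normal 0.0000 0.0000 -1.0000
    outer loop
      vertex 9.00 18.00 0.00
      vertex 15.36 15.36 0.00
      vertex 18.00 9.00 0.00
    endloop
  endfacet
  facet normal 0.0000 0.0000 -1.0000
    outer loop
      vertex 2.64 15.36 0.00
      vertex 9.00 18.00 0.00
      vertex 18.00 9.00 0.00
    endloop
  endfacet
  facet normal 0.0000 0.0000 -1.0000
    outer loop
      vertex 0.00 9.00 0.00
      vertex 2.64 15.36 0.00
      vertex 18.00 9.00 0.00
    endloop
  endfacet
  facet normal 0.0000 0.0000 -1.0000
    outer loop
      vertex 2.64 2.64 0.00
      vertex 0.00 9.00 0.00
      vertex 18.00 9.00 0.00
    endloop
  endfacet
  facet normal 0.0000 0.0000 -1.0000
    outer loop
      vertex 9.00 0.00 0.00
      vertex 2.64 2.64 0.00
      vertex 18.00 9.00 0.00
    endloop
  endfacet
  facet normal 0.0000 0.0000 -1.0000
    outer loop
      vertex 15.36 2.64 0.00
      vertex 9.00 0.00 0.00
      vertex 18.00 9.00 0.00
    endloop
  endfacet
  facet normal 0.0000 0.0000 1.0000
    outer loop
      vertex 18.00 9.00 15.00
      vertex 15.36 15.36 15.00
      vertex 9.00 18.00 15.00
    endloop
  endfacet
  facet normal 0.0000 0.0000 1.0000
    outer loop
      vertex 18.00 9.00 15.00
      vertex 9.00 18.00 15.00
      vertex 2.64 15.36 15.00
    endloop
  endfacet
  facet normal 0.0000 0.0000 1.0000
    outer loop
      vertex 18.00 9.00 15.00
      vertex 2.64 15.36 15.00
      vertex 0.00 9.00 15.00
    endloop
  endfacet
  facet normal 0.0000 0.0000 1.0000
    outer loop
      vertex 18.00 9.00 15.00
      vertex 0.00 9.00 15.00
      vertex 2.64 2.64 15.00
    endloop
  endfacet
  facet normal 0.0000 0.0000 1.0000
    outer loop
      vertex 18.00 9.00 15.00
      vertex 2.64 2.64 15.00
      vertex 9.00 0.00 15.00
    endloop
  endfacet
  facet normal 0.0000 0.0000 1.0000
    outer loop
      vertex 18.00 9.00 15.00
      vertex 9.00 0.00 15.00
      vertex 15.36 2.64 15.00
    endloop
  endfacet
  facet normal 0.9236 0.3834 0.0000
    outer loop
      vertex 18.00 9.00 0.00
      vertex 15.36 15.36 0.00
      vertex 15.36 15.36 15.00
    endloop
  endfacet
  facet normal 0.9236 0.3834 0.0000
    outer loop
      vertex 18.00 9.00 0.00
      vertex 15.36 15.36 15.00
      vertex 18.00 9.00 15.00
    endloop
  endfacet
  facet normal 0.3834 0.9236 0.0000
    outer loop
      vertex 15.36 15.36 0.00
      vertex 9.00 18.00 0.00
      vertex 9.00 18.00 15.00
    endloop
  endfacet
  facet normal 0.3834 0.9236 0.0000
    outer loop
      vertex 15.36 15.36 0.00
      vertex 9.00 18.00 15.00
      vertex 15.36 15.36 15.00
    endloop
  endfacet
  facet normal -0.3834 0.9236 0.0000
    outer loop
      vertex 9.00 18.00 0.00
      vertex 2.64 15.36 0.00
      vertex 2.64 15.36 15.00
    endloop
  endfacet
  facet normal -0.3834 0.9236 0.0000
    outer loop
      vertex 9.00 18.00 0.00
      vertex 2.64 15.36 15.00
      vertex 9.00 18.00 15.00
    endloop
  endfacet
  facet normal -0.9236 0.3834 0.0000
    outer loop
      vertex 2.64 15.36 0.00
      vertex 0.00 9.00 0.00
      vertex 0.00 9.00 15.00
    endloop
  endfacet
  facet normal -0.9236 0.3834 0.0000
    outer loop
      vertex 2.64 15.36 0.00
      vertex 0.00 9.00 15.00
      vertex 2.64 15.36 15.00
    endloop
  endfacet
  facet normal -0.9236 -0.3834 0.0000
    outer loop
      vertex 0.00 9.00 0.00
      vertex 2.64 2.64 0.00
      vertex 2.64 2.64 15.00
    endloop
  endfacet
  facet normal -0.9236 -0.3834 0.0000
    outer loop
      vertex 0.00 9.00 0.00
      vertex 2.64 2.64 15.00
      vertex 0.00 9.00 15.00
    endloop
  endfacet
  facet normal -0.3834 -0.9236 0.0000
    outer loop
      vertex 2.64 2.64 0.00
      vertex 9.00 0.00 0.00
      vertex 9.00 0.00 15.00
    endloop
  endfacet
  facet normal -0.3834 -0.9236 0.0000
    outer loop
      vertex 2.64 2.64 0.00
      vertex 9.00 0.00 15.00
      vertex 2.64 2.64 15.00
    endloop
  endfacet
  facet normal 0.3834 -0.9236 0.0000
    outer loop
      vertex 9.00 0.00 0.00
      vertex 15.36 2.64 0.00
      vertex 15.36 2.64 15.00
    endloop
  endfacet
  facet normal 0.3834 -0.9236 0.0000
    outer loop
      vertex 9.00 0.00 0.00
      vertex 15.36 2.64 15.00
      vertex 9.00 0.00 15.00
    endloop
  endfacet
  facet normal 0.9236 -0.3834 0.0000
    outer loop
      vertex 15.36 2.64 0.00
      vertex 18.00 9.00 0.00
      vertex 18.00 9.00 15.00
    endloop
  endfacet
  facet normal 0.9236 -0.3834 0.0000
    outer loop
      vertex 15.36 2.64 0.00
      vertex 18.00 9.00 15.00
      vertex 15.36 2.64 15.00
    endloop
  endfacet
endsolid part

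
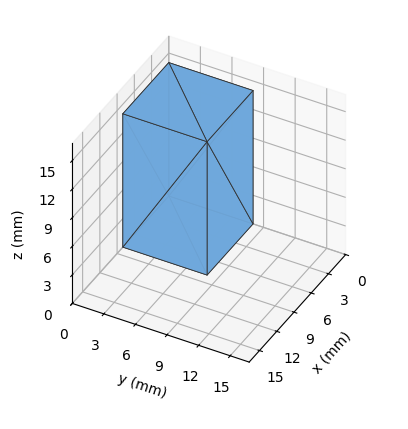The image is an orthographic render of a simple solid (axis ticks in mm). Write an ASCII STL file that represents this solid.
Reading the render: the shape is a rectangular box, roughly 8 × 8 mm footprint and 14 mm tall (dimensions read to the nearest mm from the axis ticks). For the STL, each face is triangulated and given an outward normal.

solid part
  facet normal 0.0000 0.0000 -1.0000
    outer loop
      vertex 8.0 8.0 0.0
      vertex 8.0 0.0 0.0
      vertex 0.0 0.0 0.0
    endloop
  endfacet
  facet normal 0.0000 0.0000 -1.0000
    outer loop
      vertex 0.0 8.0 0.0
      vertex 8.0 8.0 0.0
      vertex 0.0 0.0 0.0
    endloop
  endfacet
  facet normal 0.0000 0.0000 1.0000
    outer loop
      vertex 0.0 0.0 14.0
      vertex 8.0 0.0 14.0
      vertex 8.0 8.0 14.0
    endloop
  endfacet
  facet normal 0.0000 0.0000 1.0000
    outer loop
      vertex 0.0 0.0 14.0
      vertex 8.0 8.0 14.0
      vertex 0.0 8.0 14.0
    endloop
  endfacet
  facet normal 0.0000 -1.0000 0.0000
    outer loop
      vertex 0.0 0.0 0.0
      vertex 8.0 0.0 0.0
      vertex 8.0 0.0 14.0
    endloop
  endfacet
  facet normal 0.0000 -1.0000 0.0000
    outer loop
      vertex 0.0 0.0 0.0
      vertex 8.0 0.0 14.0
      vertex 0.0 0.0 14.0
    endloop
  endfacet
  facet normal 0.0000 1.0000 0.0000
    outer loop
      vertex 8.0 8.0 14.0
      vertex 8.0 8.0 0.0
      vertex 0.0 8.0 0.0
    endloop
  endfacet
  facet normal 0.0000 1.0000 0.0000
    outer loop
      vertex 0.0 8.0 14.0
      vertex 8.0 8.0 14.0
      vertex 0.0 8.0 0.0
    endloop
  endfacet
  facet normal -1.0000 0.0000 0.0000
    outer loop
      vertex 0.0 8.0 14.0
      vertex 0.0 8.0 0.0
      vertex 0.0 0.0 0.0
    endloop
  endfacet
  facet normal -1.0000 0.0000 0.0000
    outer loop
      vertex 0.0 0.0 14.0
      vertex 0.0 8.0 14.0
      vertex 0.0 0.0 0.0
    endloop
  endfacet
  facet normal 1.0000 0.0000 0.0000
    outer loop
      vertex 8.0 0.0 0.0
      vertex 8.0 8.0 0.0
      vertex 8.0 8.0 14.0
    endloop
  endfacet
  facet normal 1.0000 0.0000 0.0000
    outer loop
      vertex 8.0 0.0 0.0
      vertex 8.0 8.0 14.0
      vertex 8.0 0.0 14.0
    endloop
  endfacet
endsolid part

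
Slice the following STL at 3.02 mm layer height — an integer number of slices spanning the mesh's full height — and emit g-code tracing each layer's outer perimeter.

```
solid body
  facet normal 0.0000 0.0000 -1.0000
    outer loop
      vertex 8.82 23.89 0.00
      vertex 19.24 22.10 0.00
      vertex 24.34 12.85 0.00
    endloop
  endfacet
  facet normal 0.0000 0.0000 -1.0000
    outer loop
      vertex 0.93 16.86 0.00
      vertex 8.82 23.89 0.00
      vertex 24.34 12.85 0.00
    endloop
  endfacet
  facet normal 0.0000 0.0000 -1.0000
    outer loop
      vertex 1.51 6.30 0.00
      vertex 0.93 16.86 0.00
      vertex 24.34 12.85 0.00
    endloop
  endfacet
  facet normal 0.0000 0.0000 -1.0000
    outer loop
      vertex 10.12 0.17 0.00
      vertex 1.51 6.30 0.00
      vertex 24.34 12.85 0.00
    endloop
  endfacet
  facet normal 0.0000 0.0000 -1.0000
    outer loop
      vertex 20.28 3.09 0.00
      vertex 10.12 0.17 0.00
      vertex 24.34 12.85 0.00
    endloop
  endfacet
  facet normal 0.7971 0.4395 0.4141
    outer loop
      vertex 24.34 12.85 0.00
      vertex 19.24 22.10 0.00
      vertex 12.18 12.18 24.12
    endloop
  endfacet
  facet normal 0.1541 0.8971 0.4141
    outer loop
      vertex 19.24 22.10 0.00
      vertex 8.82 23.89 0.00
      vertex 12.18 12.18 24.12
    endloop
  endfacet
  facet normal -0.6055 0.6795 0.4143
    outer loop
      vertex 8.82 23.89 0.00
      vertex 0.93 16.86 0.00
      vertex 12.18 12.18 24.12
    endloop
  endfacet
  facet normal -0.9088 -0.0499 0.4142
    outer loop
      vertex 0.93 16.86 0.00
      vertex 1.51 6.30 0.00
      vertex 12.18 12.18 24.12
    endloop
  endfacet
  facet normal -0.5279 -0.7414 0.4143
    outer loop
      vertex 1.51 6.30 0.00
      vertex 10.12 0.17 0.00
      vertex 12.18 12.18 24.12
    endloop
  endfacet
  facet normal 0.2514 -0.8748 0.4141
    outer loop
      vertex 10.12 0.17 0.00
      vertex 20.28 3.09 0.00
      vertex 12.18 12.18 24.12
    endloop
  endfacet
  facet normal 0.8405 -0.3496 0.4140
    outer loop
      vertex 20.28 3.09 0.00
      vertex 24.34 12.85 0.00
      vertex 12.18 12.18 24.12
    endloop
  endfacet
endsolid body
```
; perimeter-only toolpath
G21 ; units = mm
G90 ; absolute positioning
G28 ; home
; layer 1
G0 Z3.02
G0 X22.82 Y12.77
G1 X18.36 Y20.86
G1 X9.24 Y22.43
G1 X2.34 Y16.27
G1 X2.84 Y7.04
G1 X10.38 Y1.67
G1 X19.27 Y4.23
G1 X22.82 Y12.77
; layer 2
G0 Z6.03
G0 X21.30 Y12.68
G1 X17.48 Y19.62
G1 X9.66 Y20.96
G1 X3.74 Y15.69
G1 X4.18 Y7.77
G1 X10.63 Y3.17
G1 X18.26 Y5.36
G1 X21.30 Y12.68
; layer 3
G0 Z9.04
G0 X19.78 Y12.60
G1 X16.59 Y18.38
G1 X10.08 Y19.50
G1 X5.15 Y15.11
G1 X5.51 Y8.50
G1 X10.89 Y4.67
G1 X17.24 Y6.50
G1 X19.78 Y12.60
; layer 4
G0 Z12.06
G0 X18.26 Y12.52
G1 X15.71 Y17.14
G1 X10.50 Y18.04
G1 X6.55 Y14.52
G1 X6.84 Y9.24
G1 X11.15 Y6.17
G1 X16.23 Y7.63
G1 X18.26 Y12.52
; layer 5
G0 Z15.08
G0 X16.74 Y12.43
G1 X14.83 Y15.90
G1 X10.92 Y16.57
G1 X7.96 Y13.93
G1 X8.18 Y9.97
G1 X11.41 Y7.68
G1 X15.22 Y8.77
G1 X16.74 Y12.43
; layer 6
G0 Z18.09
G0 X15.22 Y12.35
G1 X13.95 Y14.66
G1 X11.34 Y15.11
G1 X9.37 Y13.35
G1 X9.51 Y10.71
G1 X11.66 Y9.18
G1 X14.21 Y9.91
G1 X15.22 Y12.35
; layer 7
G0 Z21.11
G0 X13.70 Y12.26
G1 X13.06 Y13.42
G1 X11.76 Y13.64
G1 X10.77 Y12.76
G1 X10.85 Y11.44
G1 X11.92 Y10.68
G1 X13.19 Y11.04
G1 X13.70 Y12.26
M2 ; end

The solid is a regular 7-sided pyramid, base circumscribed radius ≈ 12.2 mm, apex at z ≈ 24.1 mm. Slicing at Δz = 3.02 mm — 8 equal slices spanning the solid's height, so layer i sits at z = i·h/8 — gives 7 non-empty perimeters. Each is a 7-segment closed polygon; G0 lifts to the layer z and rapids to the start vertex, then G1 traces the edges. The cross-section shrinks linearly with z (the slice at the apex is degenerate and omitted).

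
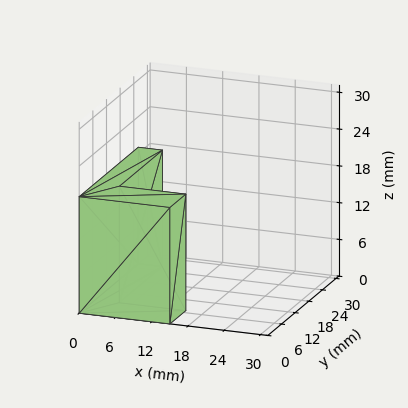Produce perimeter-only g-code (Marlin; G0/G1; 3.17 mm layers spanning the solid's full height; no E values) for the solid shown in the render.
Reading the render: the shape is an L-shaped prism: outer 15 × 26 mm, arm thicknesses ≈ 7 mm (horizontal) and 4 mm (vertical), extruded 19 mm in z (dimensions read to the nearest mm from the axis ticks). For the g-code, the solid's height is divided into equal slices at the stated Δz and each level perimeter traced with G1 moves after a G0 lift.

; perimeter-only toolpath
G21 ; units = mm
G90 ; absolute positioning
G28 ; home
; layer 1
G0 Z3.17
G0 X0.00 Y0.00
G1 X15.00 Y0.00
G1 X15.00 Y7.00
G1 X4.00 Y7.00
G1 X4.00 Y26.00
G1 X0.00 Y26.00
G1 X0.00 Y0.00
; layer 2
G0 Z6.33
G0 X0.00 Y0.00
G1 X15.00 Y0.00
G1 X15.00 Y7.00
G1 X4.00 Y7.00
G1 X4.00 Y26.00
G1 X0.00 Y26.00
G1 X0.00 Y0.00
; layer 3
G0 Z9.50
G0 X0.00 Y0.00
G1 X15.00 Y0.00
G1 X15.00 Y7.00
G1 X4.00 Y7.00
G1 X4.00 Y26.00
G1 X0.00 Y26.00
G1 X0.00 Y0.00
; layer 4
G0 Z12.67
G0 X0.00 Y0.00
G1 X15.00 Y0.00
G1 X15.00 Y7.00
G1 X4.00 Y7.00
G1 X4.00 Y26.00
G1 X0.00 Y26.00
G1 X0.00 Y0.00
; layer 5
G0 Z15.83
G0 X0.00 Y0.00
G1 X15.00 Y0.00
G1 X15.00 Y7.00
G1 X4.00 Y7.00
G1 X4.00 Y26.00
G1 X0.00 Y26.00
G1 X0.00 Y0.00
; layer 6
G0 Z19.00
G0 X0.00 Y0.00
G1 X15.00 Y0.00
G1 X15.00 Y7.00
G1 X4.00 Y7.00
G1 X4.00 Y26.00
G1 X0.00 Y26.00
G1 X0.00 Y0.00
M2 ; end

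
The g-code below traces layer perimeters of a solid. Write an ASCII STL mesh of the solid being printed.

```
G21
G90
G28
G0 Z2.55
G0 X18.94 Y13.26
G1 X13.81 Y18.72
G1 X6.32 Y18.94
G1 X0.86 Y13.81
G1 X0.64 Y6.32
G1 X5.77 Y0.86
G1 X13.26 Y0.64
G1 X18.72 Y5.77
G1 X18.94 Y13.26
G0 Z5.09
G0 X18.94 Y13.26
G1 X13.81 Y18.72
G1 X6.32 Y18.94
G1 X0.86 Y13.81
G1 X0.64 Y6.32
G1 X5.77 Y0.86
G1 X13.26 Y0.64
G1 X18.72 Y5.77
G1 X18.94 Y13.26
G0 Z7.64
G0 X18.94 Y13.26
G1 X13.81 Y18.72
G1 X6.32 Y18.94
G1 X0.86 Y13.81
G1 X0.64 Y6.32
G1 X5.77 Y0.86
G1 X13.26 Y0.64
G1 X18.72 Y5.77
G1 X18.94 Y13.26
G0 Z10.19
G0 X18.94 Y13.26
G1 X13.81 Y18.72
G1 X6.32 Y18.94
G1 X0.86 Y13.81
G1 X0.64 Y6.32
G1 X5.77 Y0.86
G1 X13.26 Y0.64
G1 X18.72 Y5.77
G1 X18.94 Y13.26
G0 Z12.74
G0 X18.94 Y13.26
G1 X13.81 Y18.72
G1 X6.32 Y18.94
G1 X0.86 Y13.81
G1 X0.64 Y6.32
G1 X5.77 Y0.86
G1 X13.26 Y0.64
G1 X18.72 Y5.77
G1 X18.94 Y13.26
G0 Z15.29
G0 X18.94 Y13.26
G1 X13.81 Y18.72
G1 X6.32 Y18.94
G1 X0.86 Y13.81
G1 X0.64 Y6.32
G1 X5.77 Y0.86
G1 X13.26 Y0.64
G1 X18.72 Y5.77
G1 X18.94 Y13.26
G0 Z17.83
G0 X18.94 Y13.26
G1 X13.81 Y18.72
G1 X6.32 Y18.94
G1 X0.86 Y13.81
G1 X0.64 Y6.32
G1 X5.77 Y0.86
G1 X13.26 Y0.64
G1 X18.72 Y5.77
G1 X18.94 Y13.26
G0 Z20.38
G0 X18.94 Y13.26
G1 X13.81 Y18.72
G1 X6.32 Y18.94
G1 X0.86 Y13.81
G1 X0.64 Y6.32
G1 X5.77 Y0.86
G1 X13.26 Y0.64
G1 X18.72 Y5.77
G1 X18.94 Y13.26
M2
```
solid part
  facet normal 0.0000 0.0000 -1.0000
    outer loop
      vertex 6.32 18.94 0.00
      vertex 13.81 18.72 0.00
      vertex 18.94 13.26 0.00
    endloop
  endfacet
  facet normal 0.0000 0.0000 -1.0000
    outer loop
      vertex 0.86 13.81 0.00
      vertex 6.32 18.94 0.00
      vertex 18.94 13.26 0.00
    endloop
  endfacet
  facet normal 0.0000 0.0000 -1.0000
    outer loop
      vertex 0.64 6.32 0.00
      vertex 0.86 13.81 0.00
      vertex 18.94 13.26 0.00
    endloop
  endfacet
  facet normal 0.0000 0.0000 -1.0000
    outer loop
      vertex 5.77 0.86 0.00
      vertex 0.64 6.32 0.00
      vertex 18.94 13.26 0.00
    endloop
  endfacet
  facet normal 0.0000 0.0000 -1.0000
    outer loop
      vertex 13.26 0.64 0.00
      vertex 5.77 0.86 0.00
      vertex 18.94 13.26 0.00
    endloop
  endfacet
  facet normal 0.0000 0.0000 -1.0000
    outer loop
      vertex 18.72 5.77 0.00
      vertex 13.26 0.64 0.00
      vertex 18.94 13.26 0.00
    endloop
  endfacet
  facet normal 0.0000 0.0000 1.0000
    outer loop
      vertex 18.94 13.26 20.38
      vertex 13.81 18.72 20.38
      vertex 6.32 18.94 20.38
    endloop
  endfacet
  facet normal 0.0000 0.0000 1.0000
    outer loop
      vertex 18.94 13.26 20.38
      vertex 6.32 18.94 20.38
      vertex 0.86 13.81 20.38
    endloop
  endfacet
  facet normal 0.0000 0.0000 1.0000
    outer loop
      vertex 18.94 13.26 20.38
      vertex 0.86 13.81 20.38
      vertex 0.64 6.32 20.38
    endloop
  endfacet
  facet normal 0.0000 0.0000 1.0000
    outer loop
      vertex 18.94 13.26 20.38
      vertex 0.64 6.32 20.38
      vertex 5.77 0.86 20.38
    endloop
  endfacet
  facet normal 0.0000 0.0000 1.0000
    outer loop
      vertex 18.94 13.26 20.38
      vertex 5.77 0.86 20.38
      vertex 13.26 0.64 20.38
    endloop
  endfacet
  facet normal 0.0000 0.0000 1.0000
    outer loop
      vertex 18.94 13.26 20.38
      vertex 13.26 0.64 20.38
      vertex 18.72 5.77 20.38
    endloop
  endfacet
  facet normal 0.7288 0.6847 0.0000
    outer loop
      vertex 18.94 13.26 0.00
      vertex 13.81 18.72 0.00
      vertex 13.81 18.72 20.38
    endloop
  endfacet
  facet normal 0.7288 0.6847 0.0000
    outer loop
      vertex 18.94 13.26 0.00
      vertex 13.81 18.72 20.38
      vertex 18.94 13.26 20.38
    endloop
  endfacet
  facet normal 0.0294 0.9996 0.0000
    outer loop
      vertex 13.81 18.72 0.00
      vertex 6.32 18.94 0.00
      vertex 6.32 18.94 20.38
    endloop
  endfacet
  facet normal 0.0294 0.9996 0.0000
    outer loop
      vertex 13.81 18.72 0.00
      vertex 6.32 18.94 20.38
      vertex 13.81 18.72 20.38
    endloop
  endfacet
  facet normal -0.6847 0.7288 0.0000
    outer loop
      vertex 6.32 18.94 0.00
      vertex 0.86 13.81 0.00
      vertex 0.86 13.81 20.38
    endloop
  endfacet
  facet normal -0.6847 0.7288 0.0000
    outer loop
      vertex 6.32 18.94 0.00
      vertex 0.86 13.81 20.38
      vertex 6.32 18.94 20.38
    endloop
  endfacet
  facet normal -0.9996 0.0294 0.0000
    outer loop
      vertex 0.86 13.81 0.00
      vertex 0.64 6.32 0.00
      vertex 0.64 6.32 20.38
    endloop
  endfacet
  facet normal -0.9996 0.0294 0.0000
    outer loop
      vertex 0.86 13.81 0.00
      vertex 0.64 6.32 20.38
      vertex 0.86 13.81 20.38
    endloop
  endfacet
  facet normal -0.7288 -0.6847 0.0000
    outer loop
      vertex 0.64 6.32 0.00
      vertex 5.77 0.86 0.00
      vertex 5.77 0.86 20.38
    endloop
  endfacet
  facet normal -0.7288 -0.6847 0.0000
    outer loop
      vertex 0.64 6.32 0.00
      vertex 5.77 0.86 20.38
      vertex 0.64 6.32 20.38
    endloop
  endfacet
  facet normal -0.0294 -0.9996 0.0000
    outer loop
      vertex 5.77 0.86 0.00
      vertex 13.26 0.64 0.00
      vertex 13.26 0.64 20.38
    endloop
  endfacet
  facet normal -0.0294 -0.9996 0.0000
    outer loop
      vertex 5.77 0.86 0.00
      vertex 13.26 0.64 20.38
      vertex 5.77 0.86 20.38
    endloop
  endfacet
  facet normal 0.6847 -0.7288 0.0000
    outer loop
      vertex 13.26 0.64 0.00
      vertex 18.72 5.77 0.00
      vertex 18.72 5.77 20.38
    endloop
  endfacet
  facet normal 0.6847 -0.7288 0.0000
    outer loop
      vertex 13.26 0.64 0.00
      vertex 18.72 5.77 20.38
      vertex 13.26 0.64 20.38
    endloop
  endfacet
  facet normal 0.9996 -0.0294 0.0000
    outer loop
      vertex 18.72 5.77 0.00
      vertex 18.94 13.26 0.00
      vertex 18.94 13.26 20.38
    endloop
  endfacet
  facet normal 0.9996 -0.0294 0.0000
    outer loop
      vertex 18.72 5.77 0.00
      vertex 18.94 13.26 20.38
      vertex 18.72 5.77 20.38
    endloop
  endfacet
endsolid part

The G0 Z moves step by Δz≈2.55 mm. Every layer's G1 loop is the same polygon, so the solid is a straight extrusion of it from z=0 to z≈20.4. Closing with flat bottom and top caps and triangulating gives 28 facets — a regular 8-sided prism (a cylinder approximated with 8 flat sides), circumscribed radius ≈ 9.79 mm, height ≈ 20.4 mm.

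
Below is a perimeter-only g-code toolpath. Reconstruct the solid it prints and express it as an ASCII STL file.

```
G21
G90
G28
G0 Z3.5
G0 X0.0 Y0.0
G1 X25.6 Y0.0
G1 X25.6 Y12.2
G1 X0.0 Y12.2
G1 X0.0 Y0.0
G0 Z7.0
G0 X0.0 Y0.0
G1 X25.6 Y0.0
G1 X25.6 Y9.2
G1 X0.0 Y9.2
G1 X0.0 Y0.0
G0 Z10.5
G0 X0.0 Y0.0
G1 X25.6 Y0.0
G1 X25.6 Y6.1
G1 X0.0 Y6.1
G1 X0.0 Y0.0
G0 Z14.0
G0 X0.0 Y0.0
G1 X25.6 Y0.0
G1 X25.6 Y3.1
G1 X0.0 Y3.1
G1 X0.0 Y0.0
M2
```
solid part
  facet normal 0.0000 0.0000 -1.0000
    outer loop
      vertex 25.6 15.3 0.0
      vertex 25.6 0.0 0.0
      vertex 0.0 0.0 0.0
    endloop
  endfacet
  facet normal 0.0000 0.0000 -1.0000
    outer loop
      vertex 0.0 15.3 0.0
      vertex 25.6 15.3 0.0
      vertex 0.0 0.0 0.0
    endloop
  endfacet
  facet normal 0.0000 -1.0000 0.0000
    outer loop
      vertex 0.0 0.0 0.0
      vertex 25.6 0.0 0.0
      vertex 25.6 0.0 17.5
    endloop
  endfacet
  facet normal 0.0000 -1.0000 0.0000
    outer loop
      vertex 0.0 0.0 0.0
      vertex 25.6 0.0 17.5
      vertex 0.0 0.0 17.5
    endloop
  endfacet
  facet normal 0.0000 0.7528 0.6582
    outer loop
      vertex 0.0 0.0 17.5
      vertex 25.6 0.0 17.5
      vertex 25.6 15.3 0.0
    endloop
  endfacet
  facet normal 0.0000 0.7528 0.6582
    outer loop
      vertex 0.0 0.0 17.5
      vertex 25.6 15.3 0.0
      vertex 0.0 15.3 0.0
    endloop
  endfacet
  facet normal -1.0000 0.0000 0.0000
    outer loop
      vertex 0.0 0.0 17.5
      vertex 0.0 15.3 0.0
      vertex 0.0 0.0 0.0
    endloop
  endfacet
  facet normal 1.0000 0.0000 0.0000
    outer loop
      vertex 25.6 0.0 0.0
      vertex 25.6 15.3 0.0
      vertex 25.6 0.0 17.5
    endloop
  endfacet
endsolid part

The G0 Z moves step by Δz≈3.5 mm. The G1 loops shrink linearly with z, so the solid tapers from its base footprint up to z≈17.5. Closing with a flat bottom cap and the tapered top and triangulating gives 8 facets — a wedge (ramp): 25.6 × 15.3 mm base, rising to 17.5 mm along the y=0 edge and sloping linearly to z=0 at y=15.3.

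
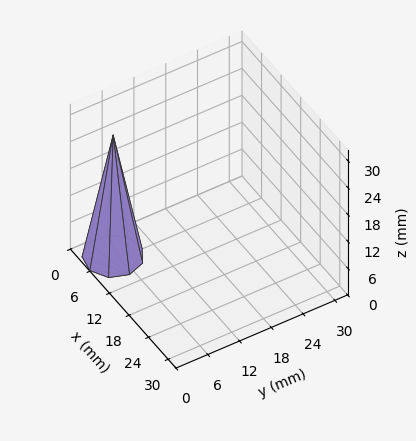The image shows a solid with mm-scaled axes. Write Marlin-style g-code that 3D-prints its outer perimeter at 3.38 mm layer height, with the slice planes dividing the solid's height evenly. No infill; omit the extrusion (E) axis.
Reading the render: the shape is a regular 9-sided pyramid, base circumscribed radius ≈ 5 mm, apex at z ≈ 27 mm (dimensions read to the nearest mm from the axis ticks). For the g-code, the solid's height is divided into equal slices at the stated Δz and each level perimeter traced with G1 moves after a G0 lift.

; perimeter-only toolpath
G21 ; units = mm
G90 ; absolute positioning
G28 ; home
; layer 1
G0 Z3.38
G0 X9.38 Y5.00
G1 X8.35 Y7.81
G1 X5.76 Y9.30
G1 X2.81 Y8.79
G1 X0.89 Y6.50
G1 X0.89 Y3.50
G1 X2.81 Y1.21
G1 X5.76 Y0.70
G1 X8.35 Y2.19
G1 X9.38 Y5.00
; layer 2
G0 Z6.75
G0 X8.75 Y5.00
G1 X7.87 Y7.41
G1 X5.65 Y8.69
G1 X3.12 Y8.25
G1 X1.48 Y6.28
G1 X1.48 Y3.72
G1 X3.12 Y1.75
G1 X5.65 Y1.31
G1 X7.87 Y2.59
G1 X8.75 Y5.00
; layer 3
G0 Z10.12
G0 X8.12 Y5.00
G1 X7.39 Y7.01
G1 X5.54 Y8.07
G1 X3.44 Y7.71
G1 X2.06 Y6.07
G1 X2.06 Y3.93
G1 X3.44 Y2.29
G1 X5.54 Y1.93
G1 X7.39 Y2.99
G1 X8.12 Y5.00
; layer 4
G0 Z13.50
G0 X7.50 Y5.00
G1 X6.92 Y6.61
G1 X5.44 Y7.46
G1 X3.75 Y7.17
G1 X2.65 Y5.86
G1 X2.65 Y4.14
G1 X3.75 Y2.83
G1 X5.44 Y2.54
G1 X6.92 Y3.40
G1 X7.50 Y5.00
; layer 5
G0 Z16.88
G0 X6.88 Y5.00
G1 X6.44 Y6.20
G1 X5.33 Y6.84
G1 X4.06 Y6.62
G1 X3.24 Y5.64
G1 X3.24 Y4.36
G1 X4.06 Y3.38
G1 X5.33 Y3.15
G1 X6.44 Y3.80
G1 X6.88 Y5.00
; layer 6
G0 Z20.25
G0 X6.25 Y5.00
G1 X5.96 Y5.80
G1 X5.22 Y6.23
G1 X4.38 Y6.08
G1 X3.83 Y5.43
G1 X3.83 Y4.57
G1 X4.38 Y3.92
G1 X5.22 Y3.77
G1 X5.96 Y4.20
G1 X6.25 Y5.00
; layer 7
G0 Z23.62
G0 X5.62 Y5.00
G1 X5.48 Y5.40
G1 X5.11 Y5.62
G1 X4.69 Y5.54
G1 X4.41 Y5.21
G1 X4.41 Y4.79
G1 X4.69 Y4.46
G1 X5.11 Y4.38
G1 X5.48 Y4.60
G1 X5.62 Y5.00
M2 ; end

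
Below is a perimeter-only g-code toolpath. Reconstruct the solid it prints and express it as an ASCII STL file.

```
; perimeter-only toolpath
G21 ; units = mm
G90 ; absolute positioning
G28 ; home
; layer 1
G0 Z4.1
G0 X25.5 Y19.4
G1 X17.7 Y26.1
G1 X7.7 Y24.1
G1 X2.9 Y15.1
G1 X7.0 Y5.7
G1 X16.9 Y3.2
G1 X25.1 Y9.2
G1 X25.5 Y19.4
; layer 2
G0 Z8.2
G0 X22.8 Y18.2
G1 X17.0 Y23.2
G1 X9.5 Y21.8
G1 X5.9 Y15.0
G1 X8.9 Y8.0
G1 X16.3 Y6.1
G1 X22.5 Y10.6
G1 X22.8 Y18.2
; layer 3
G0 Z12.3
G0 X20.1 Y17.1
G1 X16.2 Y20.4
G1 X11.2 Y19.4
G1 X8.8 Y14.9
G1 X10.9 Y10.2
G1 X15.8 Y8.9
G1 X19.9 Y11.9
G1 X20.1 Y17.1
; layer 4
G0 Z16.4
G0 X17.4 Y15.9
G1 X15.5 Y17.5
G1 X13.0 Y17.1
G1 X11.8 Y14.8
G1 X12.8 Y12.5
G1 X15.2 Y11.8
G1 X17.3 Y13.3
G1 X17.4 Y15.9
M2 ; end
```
solid part
  facet normal 0.0000 0.0000 -1.0000
    outer loop
      vertex 6.0 26.5 0.0
      vertex 18.5 28.9 0.0
      vertex 28.2 20.6 0.0
    endloop
  endfacet
  facet normal 0.0000 0.0000 -1.0000
    outer loop
      vertex 0.0 15.2 0.0
      vertex 6.0 26.5 0.0
      vertex 28.2 20.6 0.0
    endloop
  endfacet
  facet normal 0.0000 0.0000 -1.0000
    outer loop
      vertex 5.1 3.5 0.0
      vertex 0.0 15.2 0.0
      vertex 28.2 20.6 0.0
    endloop
  endfacet
  facet normal 0.0000 0.0000 -1.0000
    outer loop
      vertex 17.4 0.3 0.0
      vertex 5.1 3.5 0.0
      vertex 28.2 20.6 0.0
    endloop
  endfacet
  facet normal 0.0000 0.0000 -1.0000
    outer loop
      vertex 27.7 7.8 0.0
      vertex 17.4 0.3 0.0
      vertex 28.2 20.6 0.0
    endloop
  endfacet
  facet normal 0.5459 0.6380 0.5431
    outer loop
      vertex 28.2 20.6 0.0
      vertex 18.5 28.9 0.0
      vertex 14.7 14.7 20.5
    endloop
  endfacet
  facet normal -0.1584 0.8252 0.5422
    outer loop
      vertex 18.5 28.9 0.0
      vertex 6.0 26.5 0.0
      vertex 14.7 14.7 20.5
    endloop
  endfacet
  facet normal -0.7423 0.3941 0.5419
    outer loop
      vertex 6.0 26.5 0.0
      vertex 0.0 15.2 0.0
      vertex 14.7 14.7 20.5
    endloop
  endfacet
  facet normal -0.7694 -0.3354 0.5436
    outer loop
      vertex 0.0 15.2 0.0
      vertex 5.1 3.5 0.0
      vertex 14.7 14.7 20.5
    endloop
  endfacet
  facet normal -0.2114 -0.8127 0.5430
    outer loop
      vertex 5.1 3.5 0.0
      vertex 17.4 0.3 0.0
      vertex 14.7 14.7 20.5
    endloop
  endfacet
  facet normal 0.4946 -0.6792 0.5423
    outer loop
      vertex 17.4 0.3 0.0
      vertex 27.7 7.8 0.0
      vertex 14.7 14.7 20.5
    endloop
  endfacet
  facet normal 0.8390 -0.0328 0.5431
    outer loop
      vertex 27.7 7.8 0.0
      vertex 28.2 20.6 0.0
      vertex 14.7 14.7 20.5
    endloop
  endfacet
endsolid part

The G0 Z moves step by Δz≈4.1 mm. The G1 loops shrink linearly with z, so the solid tapers from its base footprint up to z≈20.5. Closing with a flat bottom cap and the tapered top and triangulating gives 12 facets — a regular 7-sided pyramid, base circumscribed radius ≈ 14.7 mm, apex at z ≈ 20.5 mm.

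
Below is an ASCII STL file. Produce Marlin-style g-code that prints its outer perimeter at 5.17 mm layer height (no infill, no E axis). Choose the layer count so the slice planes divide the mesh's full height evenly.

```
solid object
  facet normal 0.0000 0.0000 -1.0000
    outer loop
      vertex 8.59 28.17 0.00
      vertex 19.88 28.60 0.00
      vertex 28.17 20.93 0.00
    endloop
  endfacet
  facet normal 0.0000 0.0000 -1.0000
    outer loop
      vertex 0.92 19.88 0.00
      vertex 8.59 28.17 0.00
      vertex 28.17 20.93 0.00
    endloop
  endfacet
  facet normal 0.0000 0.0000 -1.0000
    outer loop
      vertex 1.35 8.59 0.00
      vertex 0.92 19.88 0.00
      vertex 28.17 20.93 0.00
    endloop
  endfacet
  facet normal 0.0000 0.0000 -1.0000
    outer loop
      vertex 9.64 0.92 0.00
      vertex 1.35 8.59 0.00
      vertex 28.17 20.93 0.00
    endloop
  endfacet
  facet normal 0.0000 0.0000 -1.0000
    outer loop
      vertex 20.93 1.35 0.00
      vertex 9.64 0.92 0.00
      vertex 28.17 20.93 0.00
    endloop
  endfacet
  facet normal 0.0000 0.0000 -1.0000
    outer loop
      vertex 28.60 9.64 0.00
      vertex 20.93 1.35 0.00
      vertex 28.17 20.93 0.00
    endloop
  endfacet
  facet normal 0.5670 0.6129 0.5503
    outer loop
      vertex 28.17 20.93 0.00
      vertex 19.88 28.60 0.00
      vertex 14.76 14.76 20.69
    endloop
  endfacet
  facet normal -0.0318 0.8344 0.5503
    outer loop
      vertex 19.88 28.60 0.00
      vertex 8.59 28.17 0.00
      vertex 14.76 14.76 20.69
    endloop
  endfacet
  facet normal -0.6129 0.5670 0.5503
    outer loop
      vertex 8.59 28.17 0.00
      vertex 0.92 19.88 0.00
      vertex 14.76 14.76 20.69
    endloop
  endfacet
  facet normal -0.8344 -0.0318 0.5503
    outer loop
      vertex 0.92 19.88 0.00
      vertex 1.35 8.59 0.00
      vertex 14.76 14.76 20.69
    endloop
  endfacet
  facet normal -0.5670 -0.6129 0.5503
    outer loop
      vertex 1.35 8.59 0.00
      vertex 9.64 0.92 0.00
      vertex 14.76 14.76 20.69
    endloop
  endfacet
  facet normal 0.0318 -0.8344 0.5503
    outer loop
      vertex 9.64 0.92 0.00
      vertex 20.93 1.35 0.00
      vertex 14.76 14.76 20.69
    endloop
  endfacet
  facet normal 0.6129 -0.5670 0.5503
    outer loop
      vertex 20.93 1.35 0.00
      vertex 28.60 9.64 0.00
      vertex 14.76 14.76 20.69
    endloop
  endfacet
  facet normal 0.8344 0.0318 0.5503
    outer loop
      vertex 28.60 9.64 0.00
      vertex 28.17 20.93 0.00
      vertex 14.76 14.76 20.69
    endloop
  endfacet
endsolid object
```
; perimeter-only toolpath
G21 ; units = mm
G90 ; absolute positioning
G28 ; home
; layer 1
G0 Z5.17
G0 X24.82 Y19.39
G1 X18.60 Y25.14
G1 X10.13 Y24.82
G1 X4.38 Y18.60
G1 X4.70 Y10.13
G1 X10.92 Y4.38
G1 X19.39 Y4.70
G1 X25.14 Y10.92
G1 X24.82 Y19.39
; layer 2
G0 Z10.35
G0 X21.46 Y17.84
G1 X17.32 Y21.68
G1 X11.68 Y21.46
G1 X7.84 Y17.32
G1 X8.05 Y11.68
G1 X12.20 Y7.84
G1 X17.84 Y8.05
G1 X21.68 Y12.20
G1 X21.46 Y17.84
; layer 3
G0 Z15.52
G0 X18.11 Y16.30
G1 X16.04 Y18.22
G1 X13.22 Y18.11
G1 X11.30 Y16.04
G1 X11.41 Y13.22
G1 X13.48 Y11.30
G1 X16.30 Y11.41
G1 X18.22 Y13.48
G1 X18.11 Y16.30
M2 ; end

The solid is a regular 8-sided pyramid, base circumscribed radius ≈ 14.8 mm, apex at z ≈ 20.7 mm. Slicing at Δz = 5.17 mm — 4 equal slices spanning the solid's height, so layer i sits at z = i·h/4 — gives 3 non-empty perimeters. Each is a 8-segment closed polygon; G0 lifts to the layer z and rapids to the start vertex, then G1 traces the edges. The cross-section shrinks linearly with z (the slice at the apex is degenerate and omitted).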